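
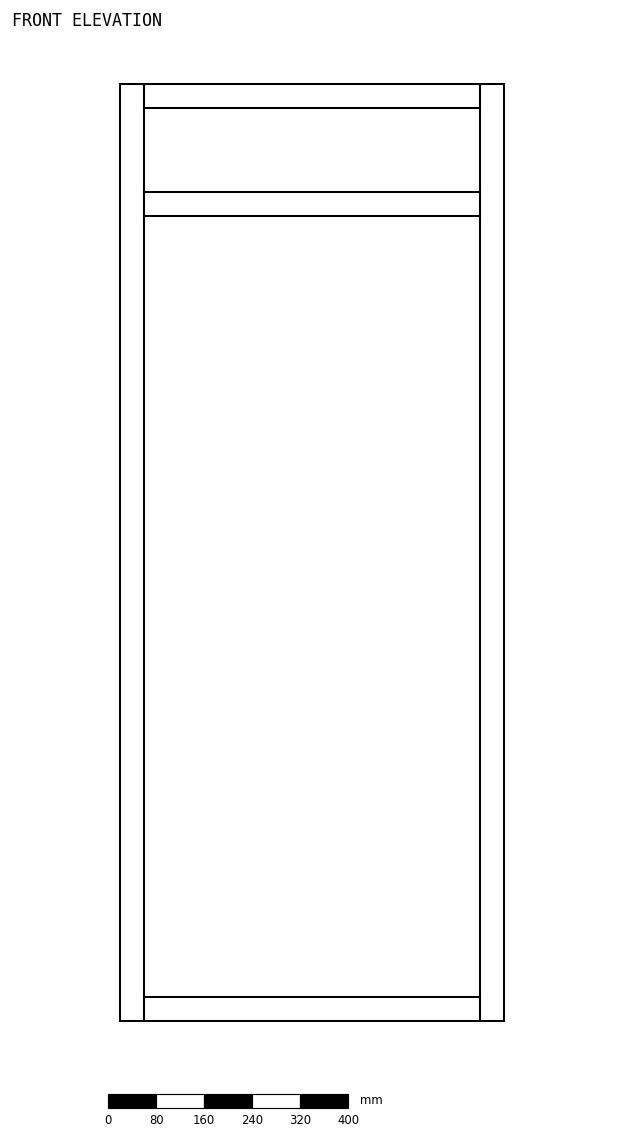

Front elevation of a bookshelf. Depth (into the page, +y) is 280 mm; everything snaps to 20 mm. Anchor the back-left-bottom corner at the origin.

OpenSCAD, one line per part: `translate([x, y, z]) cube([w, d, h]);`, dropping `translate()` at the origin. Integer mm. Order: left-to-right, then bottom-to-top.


cube([40, 280, 1560]);
translate([40, 0, 0]) cube([560, 280, 40]);
translate([40, 0, 1340]) cube([560, 280, 40]);
translate([40, 0, 1520]) cube([560, 280, 40]);
translate([600, 0, 0]) cube([40, 280, 1560]);


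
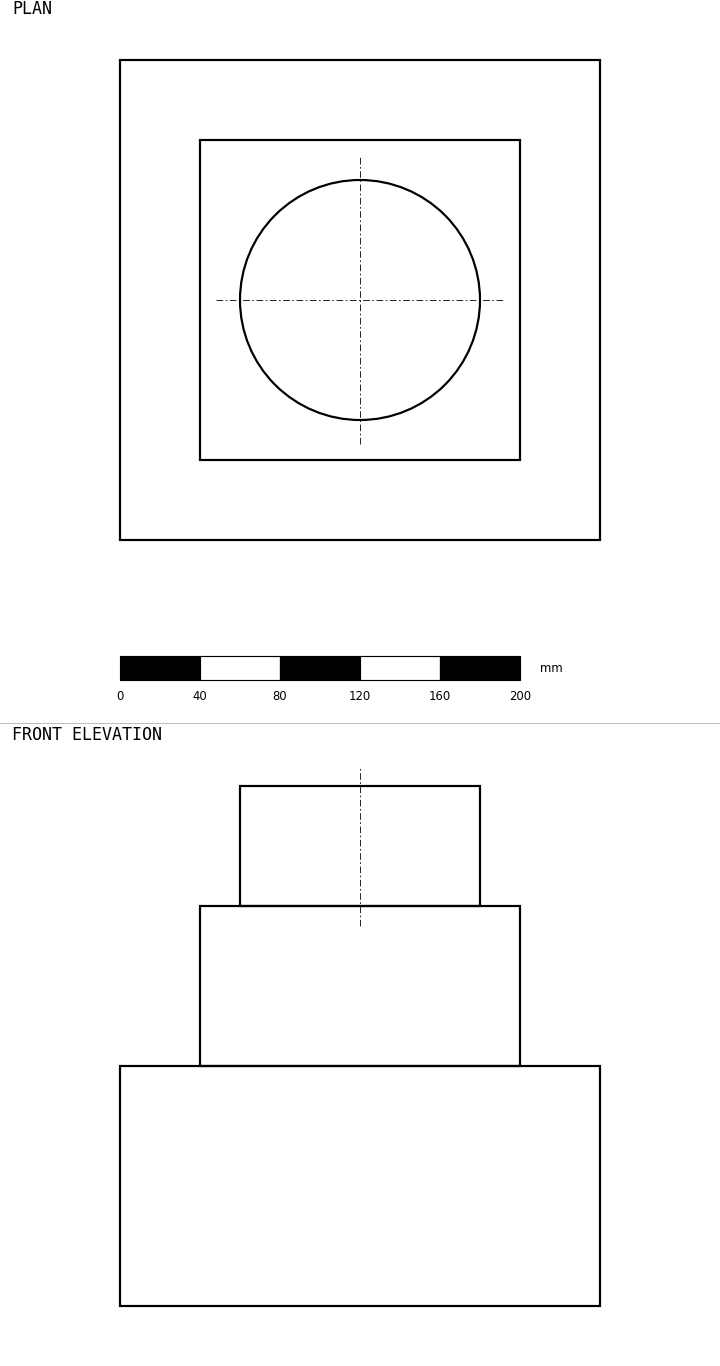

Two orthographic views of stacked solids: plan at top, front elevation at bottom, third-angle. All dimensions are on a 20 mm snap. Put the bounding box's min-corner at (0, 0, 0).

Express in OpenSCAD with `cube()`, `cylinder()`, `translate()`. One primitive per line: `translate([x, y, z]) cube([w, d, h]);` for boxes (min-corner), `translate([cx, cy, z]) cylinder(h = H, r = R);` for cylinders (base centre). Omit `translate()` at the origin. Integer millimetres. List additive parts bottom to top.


cube([240, 240, 120]);
translate([40, 40, 120]) cube([160, 160, 80]);
translate([120, 120, 200]) cylinder(h = 60, r = 60);


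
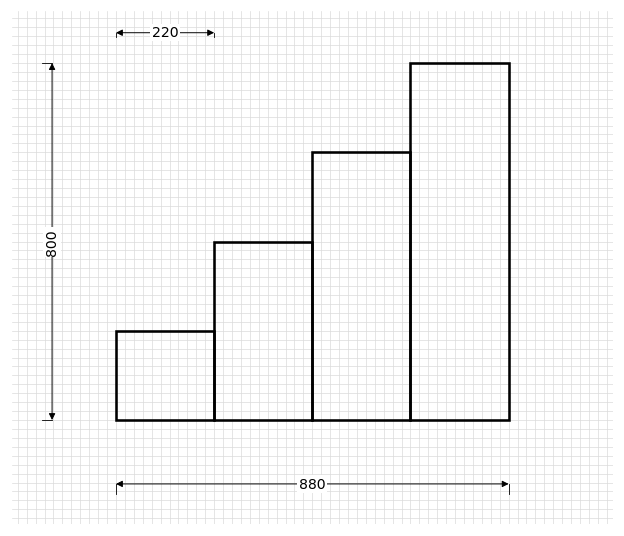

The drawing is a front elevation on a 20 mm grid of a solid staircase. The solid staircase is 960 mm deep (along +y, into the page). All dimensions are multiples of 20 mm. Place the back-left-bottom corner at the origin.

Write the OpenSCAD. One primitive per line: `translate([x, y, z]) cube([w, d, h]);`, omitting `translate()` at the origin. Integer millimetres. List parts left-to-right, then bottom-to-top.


cube([220, 960, 200]);
translate([220, 0, 0]) cube([220, 960, 400]);
translate([440, 0, 0]) cube([220, 960, 600]);
translate([660, 0, 0]) cube([220, 960, 800]);


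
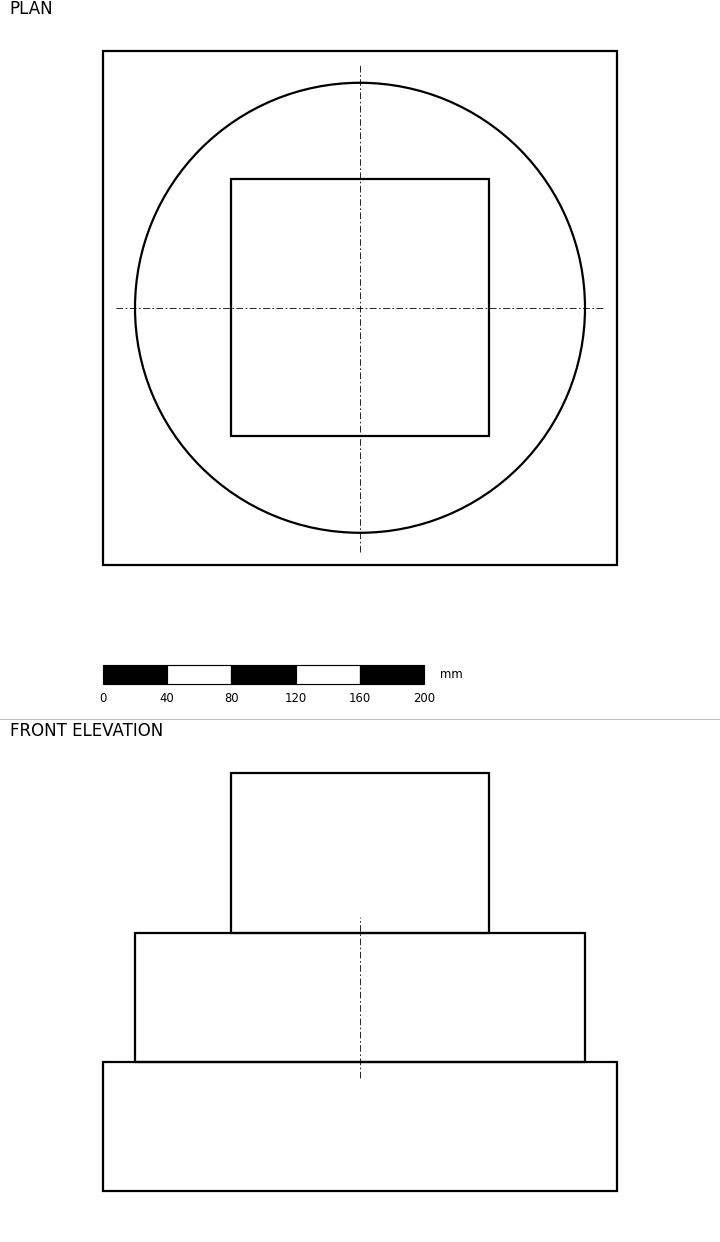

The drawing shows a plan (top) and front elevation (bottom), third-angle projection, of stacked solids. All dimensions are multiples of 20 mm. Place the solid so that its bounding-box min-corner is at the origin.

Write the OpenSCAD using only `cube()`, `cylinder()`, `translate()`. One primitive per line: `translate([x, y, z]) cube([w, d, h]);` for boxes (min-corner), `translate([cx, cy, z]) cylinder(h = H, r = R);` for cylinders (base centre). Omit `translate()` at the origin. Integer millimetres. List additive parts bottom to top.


cube([320, 320, 80]);
translate([160, 160, 80]) cylinder(h = 80, r = 140);
translate([80, 80, 160]) cube([160, 160, 100]);


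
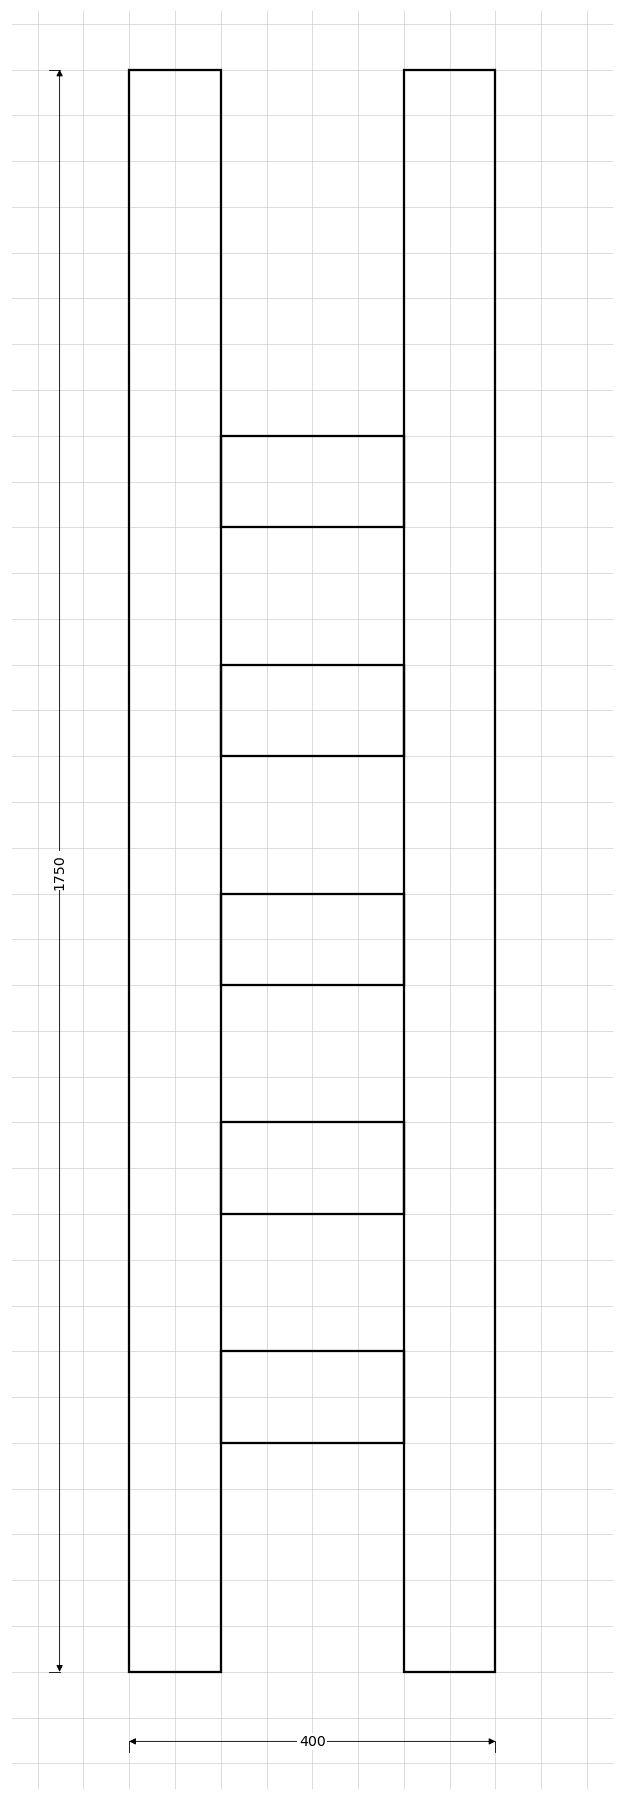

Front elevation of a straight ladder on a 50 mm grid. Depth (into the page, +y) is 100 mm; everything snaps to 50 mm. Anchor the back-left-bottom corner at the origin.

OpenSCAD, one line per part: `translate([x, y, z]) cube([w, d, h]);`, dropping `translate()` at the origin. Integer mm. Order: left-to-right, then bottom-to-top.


cube([100, 100, 1750]);
translate([100, 0, 250]) cube([200, 100, 100]);
translate([100, 0, 500]) cube([200, 100, 100]);
translate([100, 0, 750]) cube([200, 100, 100]);
translate([100, 0, 1000]) cube([200, 100, 100]);
translate([100, 0, 1250]) cube([200, 100, 100]);
translate([300, 0, 0]) cube([100, 100, 1750]);


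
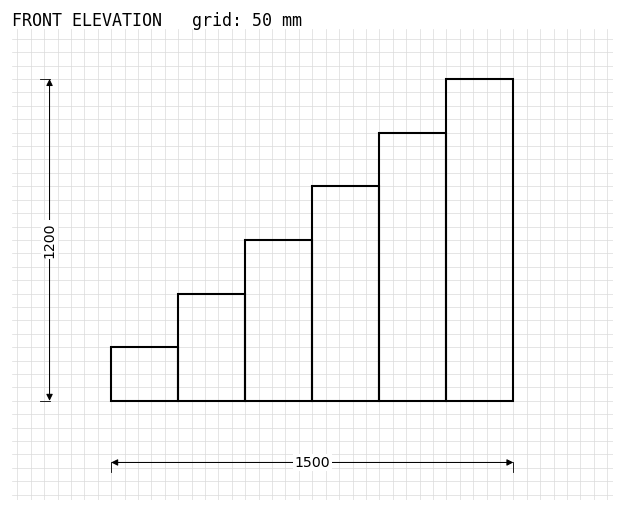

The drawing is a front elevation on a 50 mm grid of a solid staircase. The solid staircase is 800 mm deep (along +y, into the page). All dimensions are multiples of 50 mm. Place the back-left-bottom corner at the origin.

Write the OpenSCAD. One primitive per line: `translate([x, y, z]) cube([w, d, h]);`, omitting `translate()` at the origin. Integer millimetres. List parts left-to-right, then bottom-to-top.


cube([250, 800, 200]);
translate([250, 0, 0]) cube([250, 800, 400]);
translate([500, 0, 0]) cube([250, 800, 600]);
translate([750, 0, 0]) cube([250, 800, 800]);
translate([1000, 0, 0]) cube([250, 800, 1000]);
translate([1250, 0, 0]) cube([250, 800, 1200]);


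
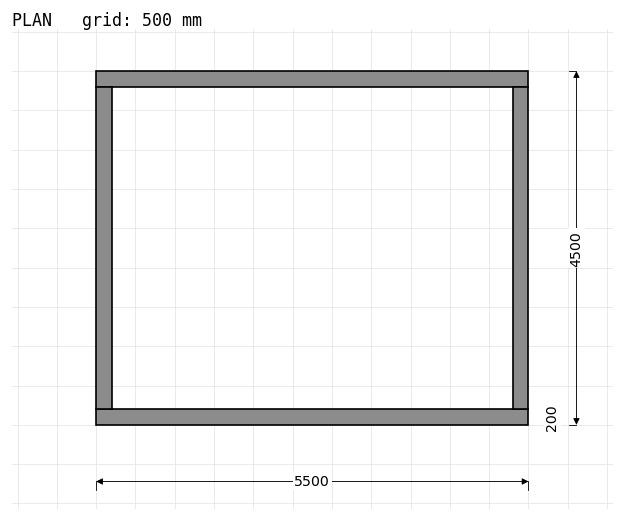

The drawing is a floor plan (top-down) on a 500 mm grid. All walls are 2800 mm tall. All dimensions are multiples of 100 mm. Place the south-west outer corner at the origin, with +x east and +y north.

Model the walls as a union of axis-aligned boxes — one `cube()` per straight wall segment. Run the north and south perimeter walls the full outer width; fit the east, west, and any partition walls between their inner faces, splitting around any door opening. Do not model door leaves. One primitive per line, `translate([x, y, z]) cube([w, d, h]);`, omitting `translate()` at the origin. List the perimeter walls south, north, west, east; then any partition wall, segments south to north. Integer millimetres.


cube([5500, 200, 2800]);
translate([0, 4300, 0]) cube([5500, 200, 2800]);
translate([0, 200, 0]) cube([200, 4100, 2800]);
translate([5300, 200, 0]) cube([200, 4100, 2800]);


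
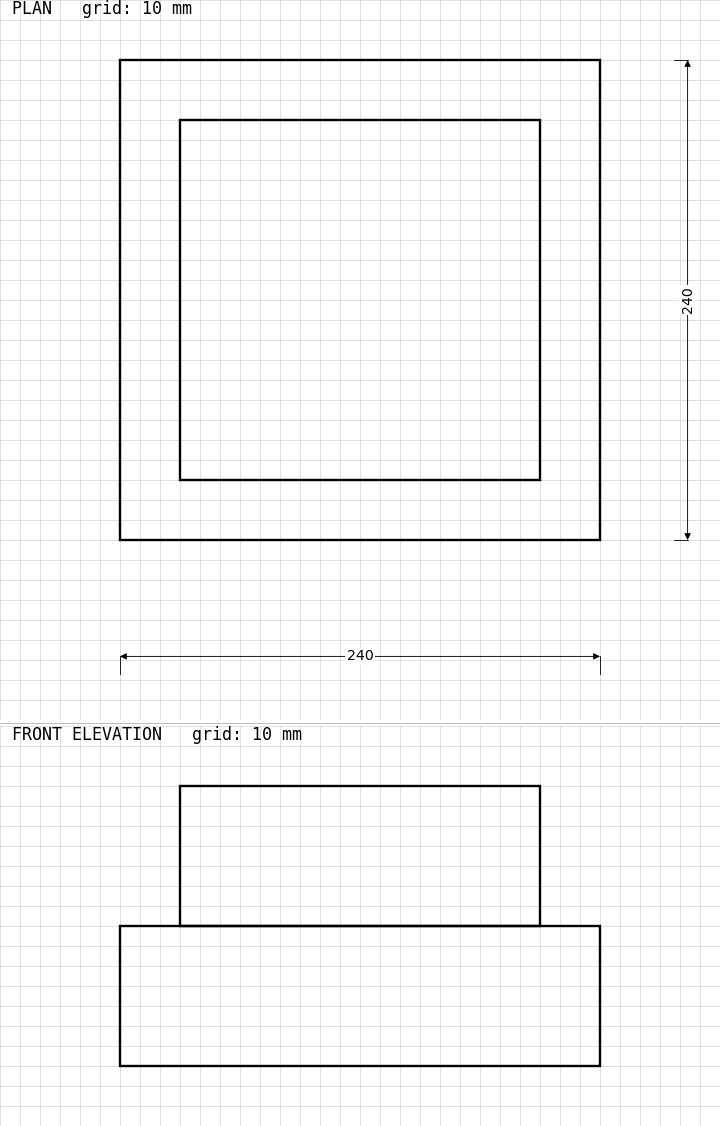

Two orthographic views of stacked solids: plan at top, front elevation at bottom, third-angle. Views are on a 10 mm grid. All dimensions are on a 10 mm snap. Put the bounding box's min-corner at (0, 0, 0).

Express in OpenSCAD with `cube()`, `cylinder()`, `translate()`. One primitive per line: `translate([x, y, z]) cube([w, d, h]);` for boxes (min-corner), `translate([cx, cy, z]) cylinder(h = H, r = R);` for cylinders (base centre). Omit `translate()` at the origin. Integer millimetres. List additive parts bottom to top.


cube([240, 240, 70]);
translate([30, 30, 70]) cube([180, 180, 70]);


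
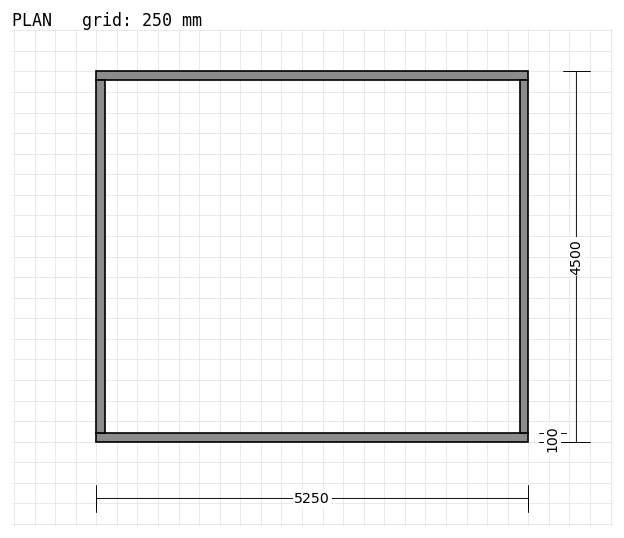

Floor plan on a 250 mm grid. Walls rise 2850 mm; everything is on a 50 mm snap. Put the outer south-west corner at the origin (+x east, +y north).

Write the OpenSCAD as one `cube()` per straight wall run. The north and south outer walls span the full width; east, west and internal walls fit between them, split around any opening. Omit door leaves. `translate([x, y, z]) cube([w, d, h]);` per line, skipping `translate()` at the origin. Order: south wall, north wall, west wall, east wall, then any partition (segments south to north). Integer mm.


cube([5250, 100, 2850]);
translate([0, 4400, 0]) cube([5250, 100, 2850]);
translate([0, 100, 0]) cube([100, 4300, 2850]);
translate([5150, 100, 0]) cube([100, 4300, 2850]);


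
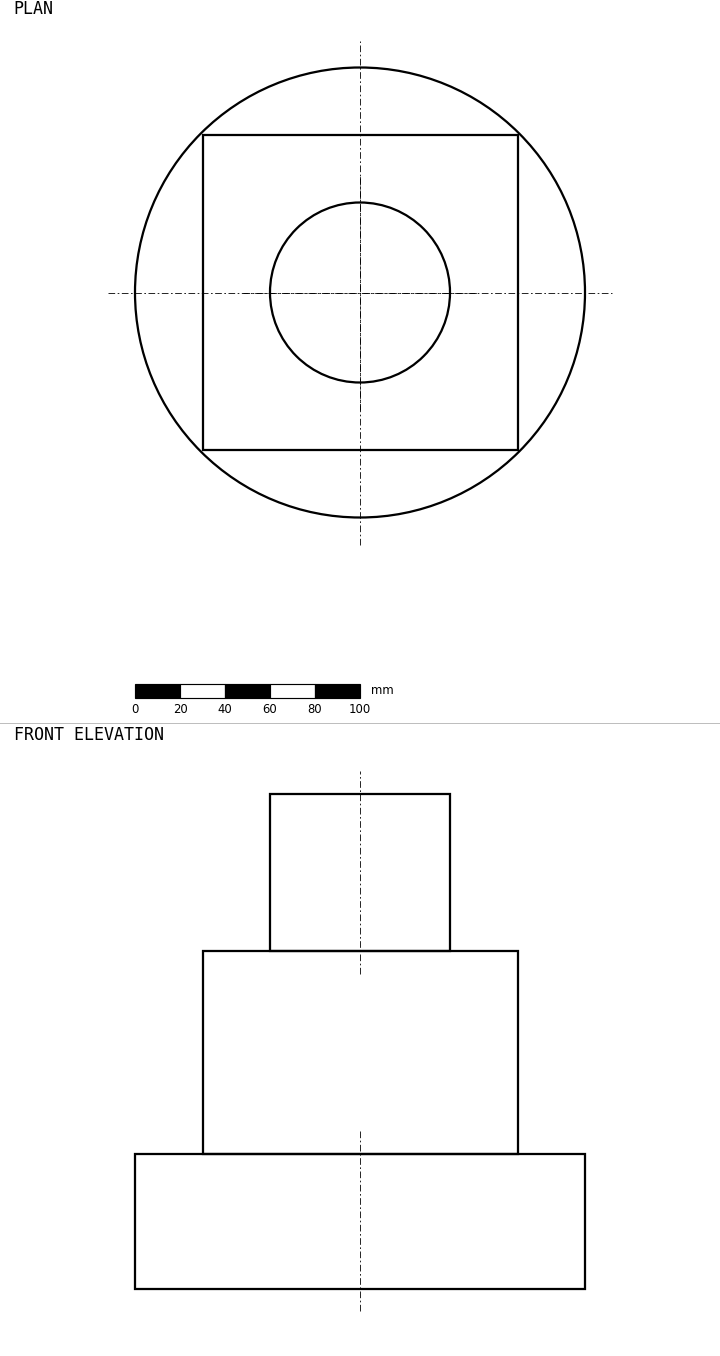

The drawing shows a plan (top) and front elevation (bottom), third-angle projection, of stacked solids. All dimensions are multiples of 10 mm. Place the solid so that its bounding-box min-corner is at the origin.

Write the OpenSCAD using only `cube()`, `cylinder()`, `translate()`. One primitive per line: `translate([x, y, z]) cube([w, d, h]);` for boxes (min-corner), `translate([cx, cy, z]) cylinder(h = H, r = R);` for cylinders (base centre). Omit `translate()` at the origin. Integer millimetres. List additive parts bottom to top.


translate([100, 100, 0]) cylinder(h = 60, r = 100);
translate([30, 30, 60]) cube([140, 140, 90]);
translate([100, 100, 150]) cylinder(h = 70, r = 40);


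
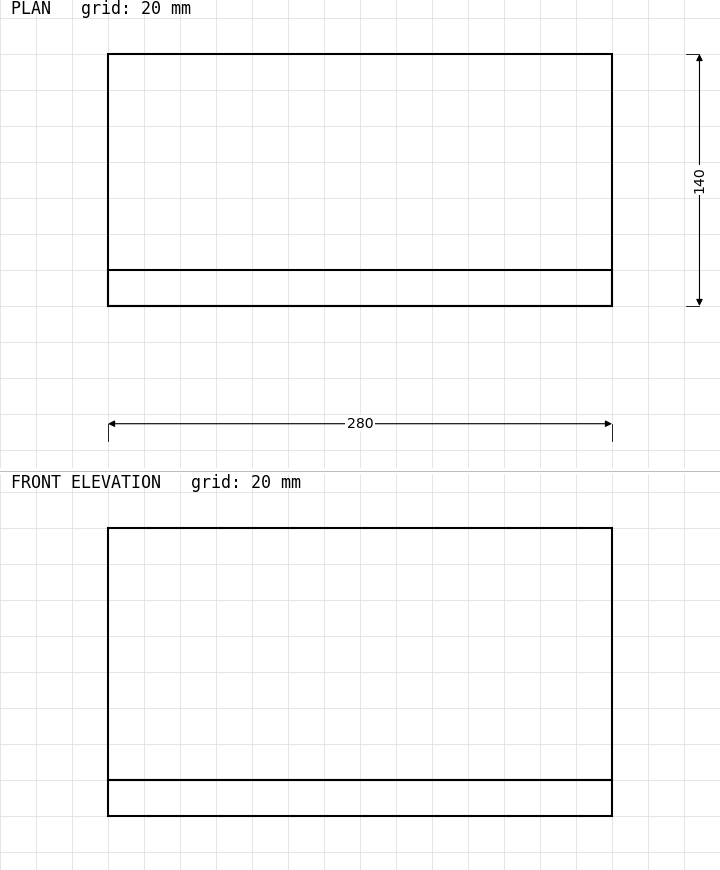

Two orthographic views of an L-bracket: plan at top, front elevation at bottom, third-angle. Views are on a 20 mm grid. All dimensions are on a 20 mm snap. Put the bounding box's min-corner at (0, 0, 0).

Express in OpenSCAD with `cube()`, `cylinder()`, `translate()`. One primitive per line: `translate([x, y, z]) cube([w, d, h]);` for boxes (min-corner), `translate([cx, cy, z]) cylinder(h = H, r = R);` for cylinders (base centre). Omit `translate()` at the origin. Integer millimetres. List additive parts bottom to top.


cube([280, 140, 20]);
translate([0, 0, 20]) cube([280, 20, 140]);


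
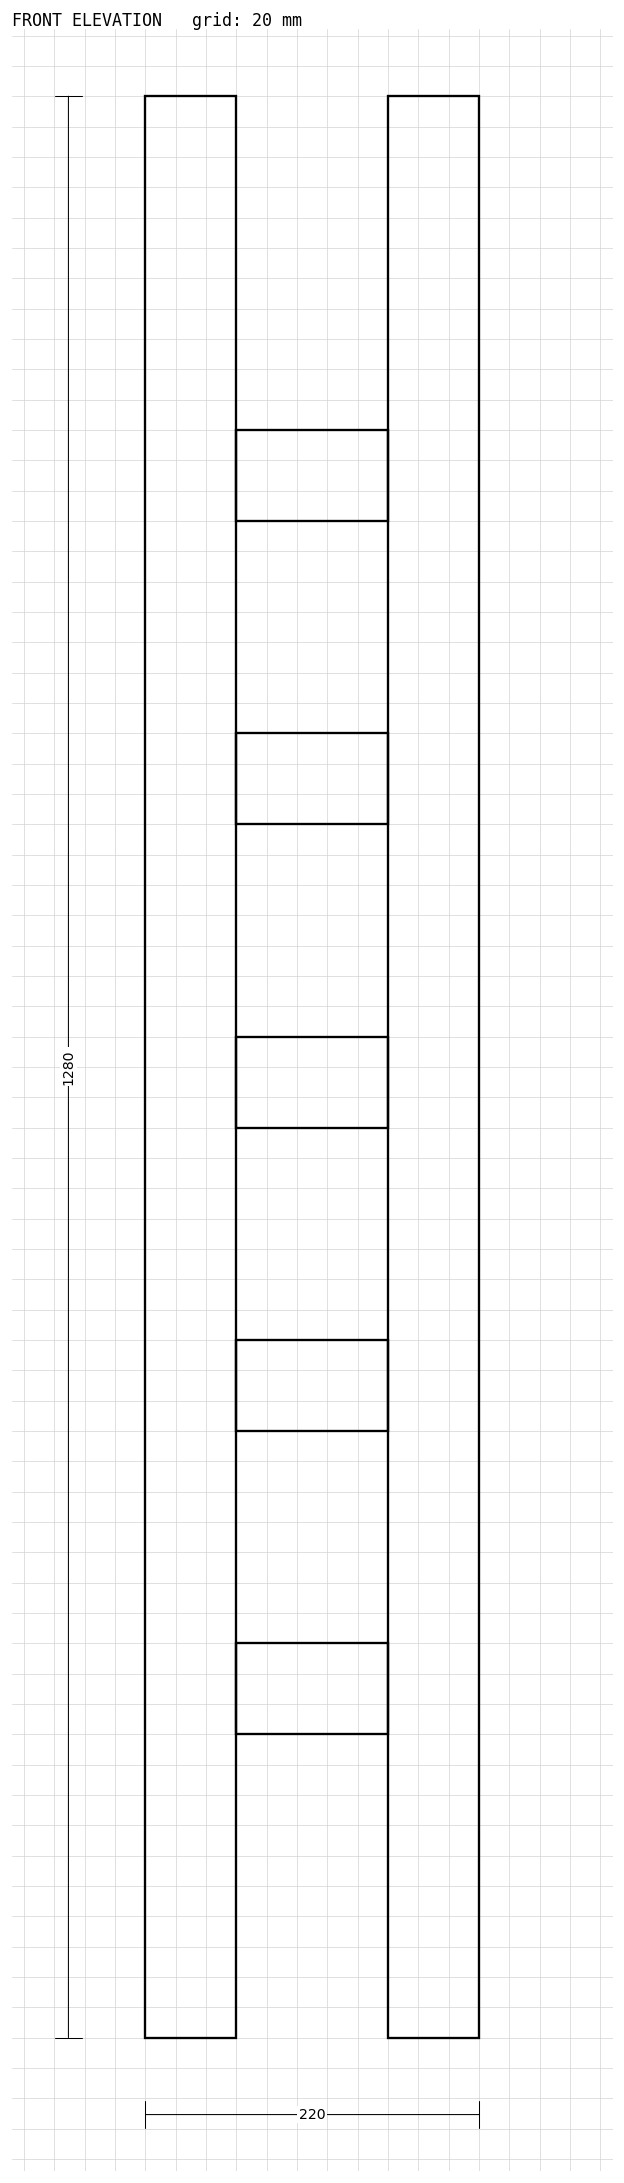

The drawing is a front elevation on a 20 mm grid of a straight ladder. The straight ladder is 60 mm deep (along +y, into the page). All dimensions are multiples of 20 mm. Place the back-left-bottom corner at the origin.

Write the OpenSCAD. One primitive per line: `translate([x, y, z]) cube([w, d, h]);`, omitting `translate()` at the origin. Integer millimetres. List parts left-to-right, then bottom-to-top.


cube([60, 60, 1280]);
translate([60, 0, 200]) cube([100, 60, 60]);
translate([60, 0, 400]) cube([100, 60, 60]);
translate([60, 0, 600]) cube([100, 60, 60]);
translate([60, 0, 800]) cube([100, 60, 60]);
translate([60, 0, 1000]) cube([100, 60, 60]);
translate([160, 0, 0]) cube([60, 60, 1280]);


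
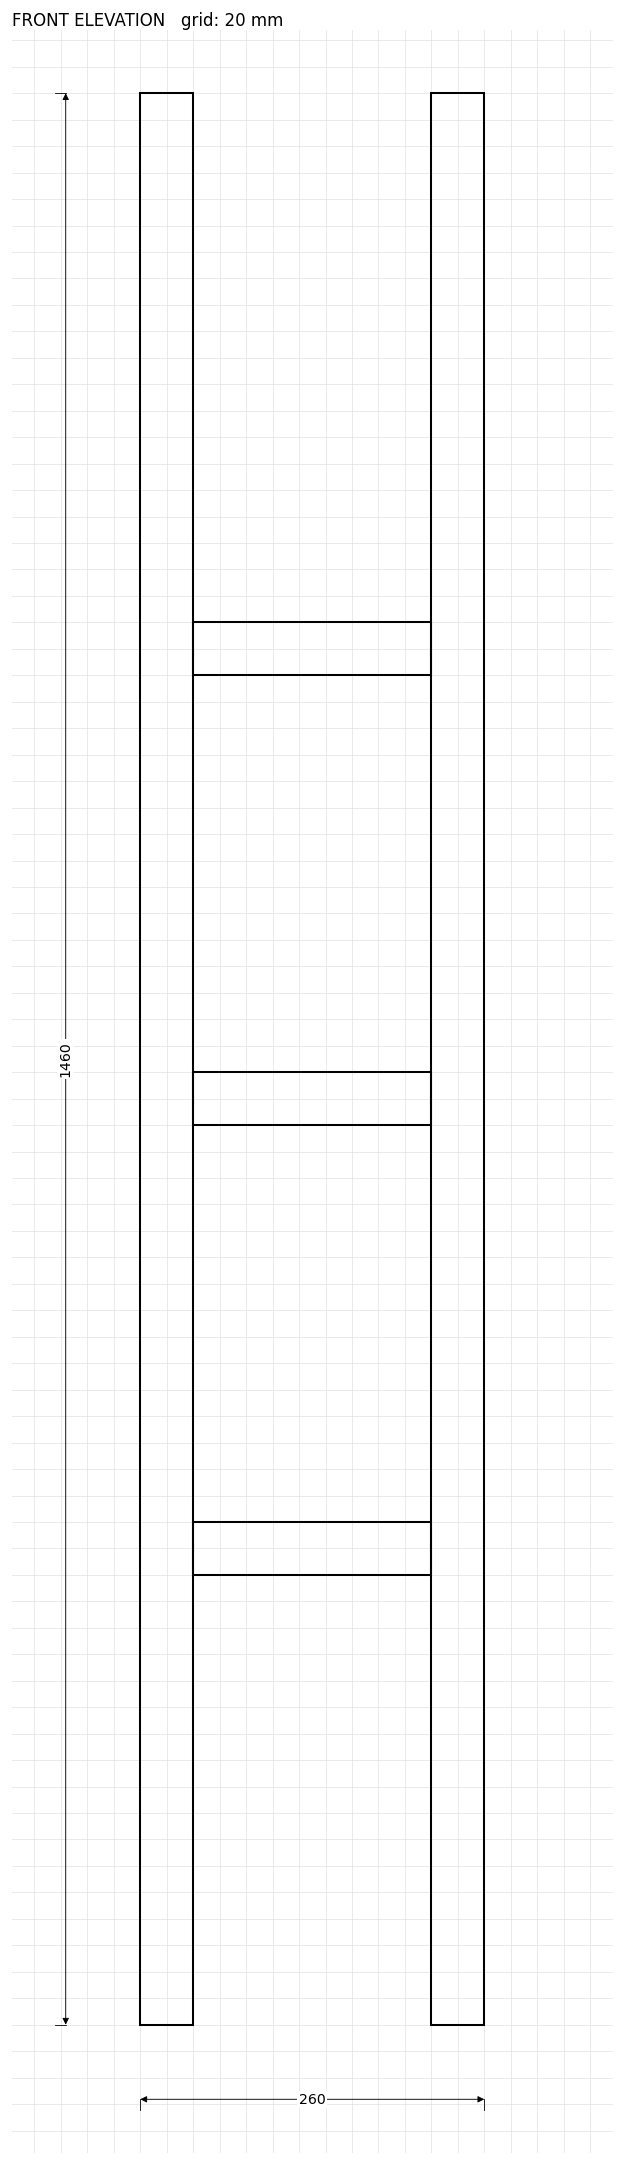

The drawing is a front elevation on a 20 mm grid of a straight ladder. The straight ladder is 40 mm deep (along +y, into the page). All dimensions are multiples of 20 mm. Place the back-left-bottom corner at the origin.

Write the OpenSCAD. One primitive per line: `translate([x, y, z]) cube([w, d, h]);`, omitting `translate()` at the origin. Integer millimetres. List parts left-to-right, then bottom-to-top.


cube([40, 40, 1460]);
translate([40, 0, 340]) cube([180, 40, 40]);
translate([40, 0, 680]) cube([180, 40, 40]);
translate([40, 0, 1020]) cube([180, 40, 40]);
translate([220, 0, 0]) cube([40, 40, 1460]);


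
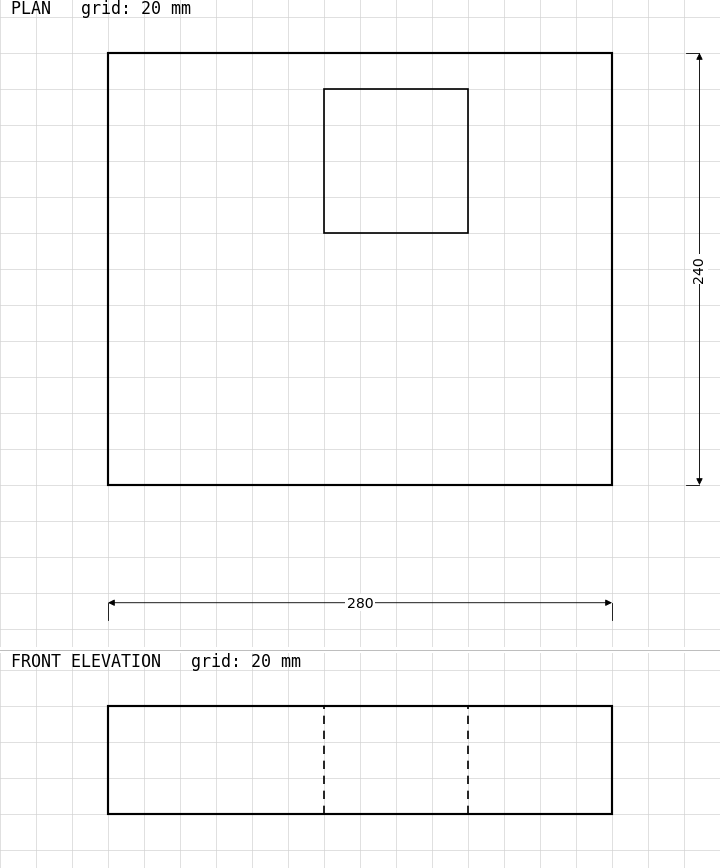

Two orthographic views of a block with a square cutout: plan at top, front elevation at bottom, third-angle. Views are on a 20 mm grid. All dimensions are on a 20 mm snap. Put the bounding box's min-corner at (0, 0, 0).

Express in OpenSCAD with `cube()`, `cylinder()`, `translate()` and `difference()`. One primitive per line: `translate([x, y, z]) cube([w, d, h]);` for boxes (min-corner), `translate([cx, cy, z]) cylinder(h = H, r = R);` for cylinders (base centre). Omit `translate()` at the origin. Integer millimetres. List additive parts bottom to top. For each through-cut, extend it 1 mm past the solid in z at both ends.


difference() {
  cube([280, 240, 60]);
  translate([120, 140, -1]) cube([80, 80, 62]);
}


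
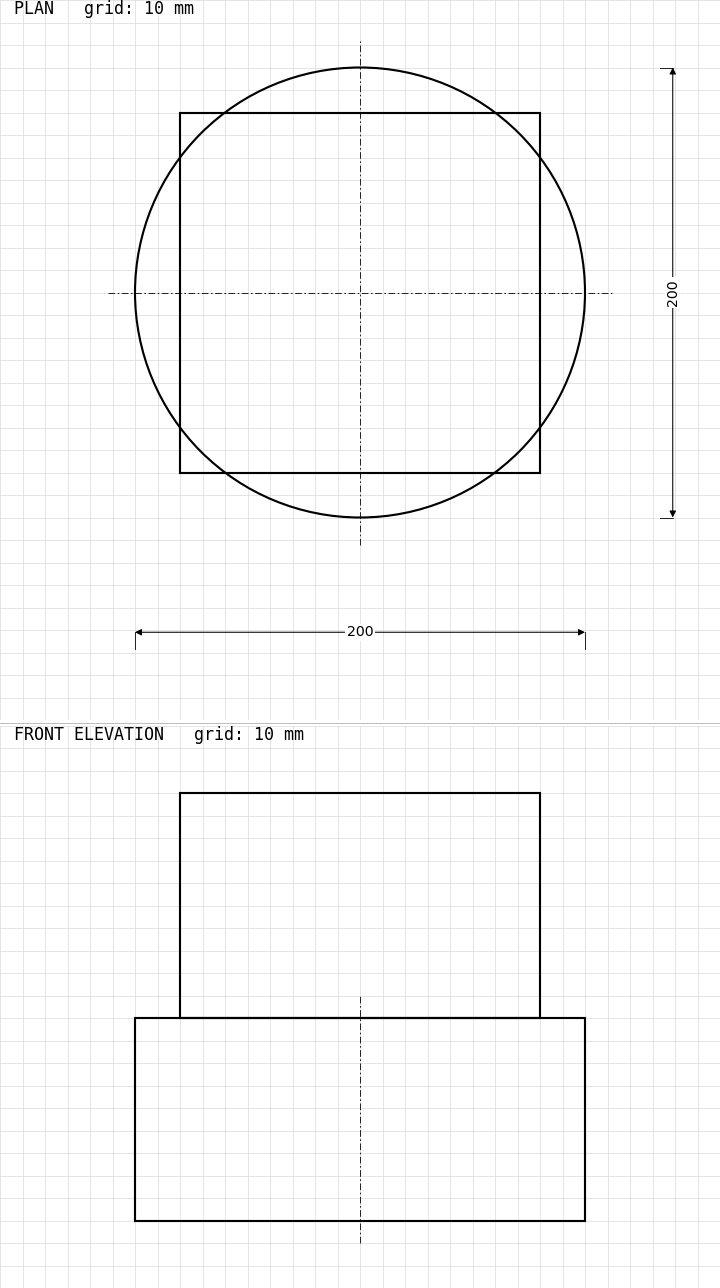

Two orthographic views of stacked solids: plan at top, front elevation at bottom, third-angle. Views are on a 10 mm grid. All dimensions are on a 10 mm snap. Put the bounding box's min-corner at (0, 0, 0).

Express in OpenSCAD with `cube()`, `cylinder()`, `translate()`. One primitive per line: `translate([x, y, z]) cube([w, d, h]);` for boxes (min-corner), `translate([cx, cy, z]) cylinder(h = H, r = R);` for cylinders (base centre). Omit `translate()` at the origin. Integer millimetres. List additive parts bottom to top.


translate([100, 100, 0]) cylinder(h = 90, r = 100);
translate([20, 20, 90]) cube([160, 160, 100]);


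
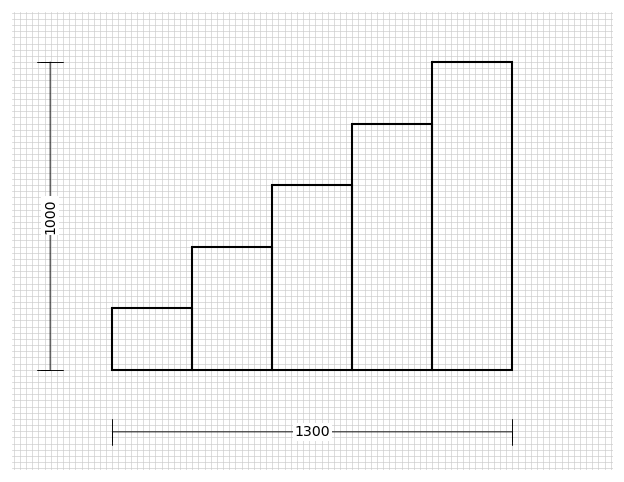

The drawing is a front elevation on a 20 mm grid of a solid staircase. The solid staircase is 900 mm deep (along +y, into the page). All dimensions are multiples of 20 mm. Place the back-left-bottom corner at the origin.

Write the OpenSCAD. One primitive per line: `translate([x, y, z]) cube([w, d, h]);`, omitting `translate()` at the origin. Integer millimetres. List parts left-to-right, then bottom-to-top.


cube([260, 900, 200]);
translate([260, 0, 0]) cube([260, 900, 400]);
translate([520, 0, 0]) cube([260, 900, 600]);
translate([780, 0, 0]) cube([260, 900, 800]);
translate([1040, 0, 0]) cube([260, 900, 1000]);


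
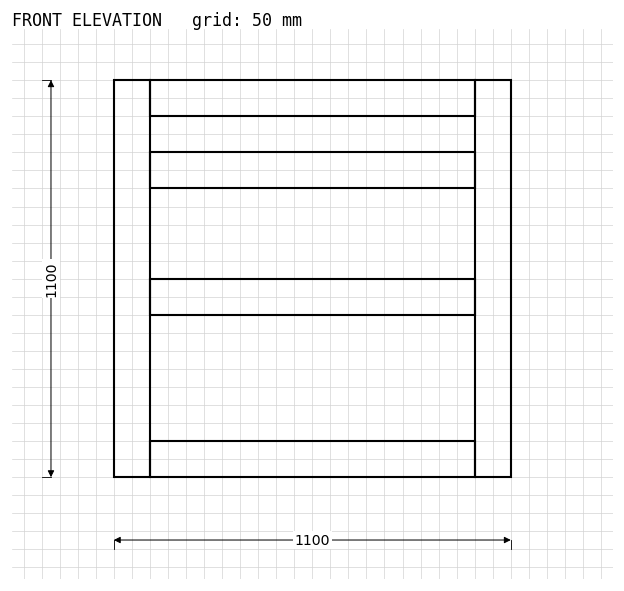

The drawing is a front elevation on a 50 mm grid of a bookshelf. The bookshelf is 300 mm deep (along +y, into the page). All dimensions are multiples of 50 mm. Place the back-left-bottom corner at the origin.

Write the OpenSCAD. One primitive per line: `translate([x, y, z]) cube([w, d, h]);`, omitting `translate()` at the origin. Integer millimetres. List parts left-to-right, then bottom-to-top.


cube([100, 300, 1100]);
translate([100, 0, 0]) cube([900, 300, 100]);
translate([100, 0, 450]) cube([900, 300, 100]);
translate([100, 0, 800]) cube([900, 300, 100]);
translate([100, 0, 1000]) cube([900, 300, 100]);
translate([1000, 0, 0]) cube([100, 300, 1100]);


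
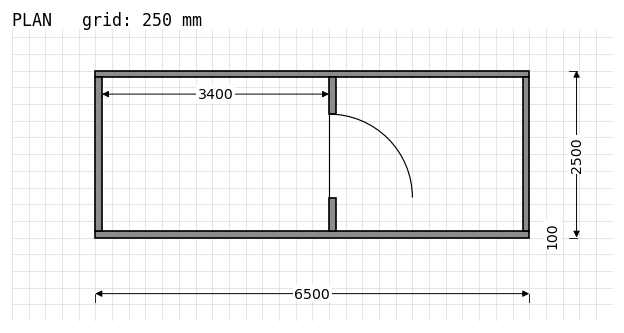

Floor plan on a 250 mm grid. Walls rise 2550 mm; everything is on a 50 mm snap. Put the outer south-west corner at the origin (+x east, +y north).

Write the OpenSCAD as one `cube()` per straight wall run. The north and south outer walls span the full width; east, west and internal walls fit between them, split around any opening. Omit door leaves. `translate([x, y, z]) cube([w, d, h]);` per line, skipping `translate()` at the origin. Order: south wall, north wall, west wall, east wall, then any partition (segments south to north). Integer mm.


cube([6500, 100, 2550]);
translate([0, 2400, 0]) cube([6500, 100, 2550]);
translate([0, 100, 0]) cube([100, 2300, 2550]);
translate([6400, 100, 0]) cube([100, 2300, 2550]);
translate([3500, 100, 0]) cube([100, 500, 2550]);
translate([3500, 1850, 0]) cube([100, 550, 2550]);


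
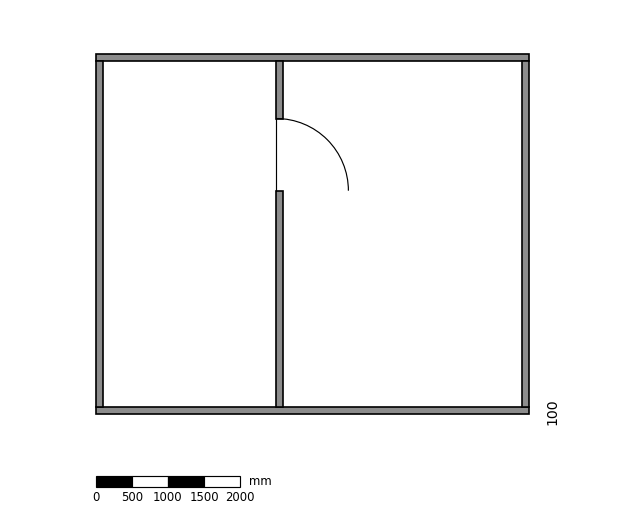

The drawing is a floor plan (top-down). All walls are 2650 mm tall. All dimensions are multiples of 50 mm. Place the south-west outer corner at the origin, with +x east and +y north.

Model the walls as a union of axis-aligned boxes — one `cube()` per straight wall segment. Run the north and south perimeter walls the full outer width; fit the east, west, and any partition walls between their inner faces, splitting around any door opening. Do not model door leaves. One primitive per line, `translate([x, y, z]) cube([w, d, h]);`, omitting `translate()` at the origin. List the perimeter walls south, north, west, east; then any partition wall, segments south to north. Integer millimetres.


cube([6000, 100, 2650]);
translate([0, 4900, 0]) cube([6000, 100, 2650]);
translate([0, 100, 0]) cube([100, 4800, 2650]);
translate([5900, 100, 0]) cube([100, 4800, 2650]);
translate([2500, 100, 0]) cube([100, 3000, 2650]);
translate([2500, 4100, 0]) cube([100, 800, 2650]);


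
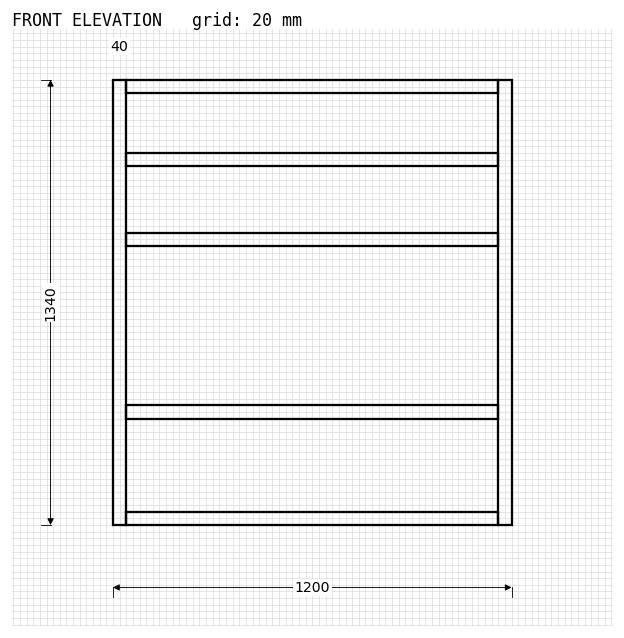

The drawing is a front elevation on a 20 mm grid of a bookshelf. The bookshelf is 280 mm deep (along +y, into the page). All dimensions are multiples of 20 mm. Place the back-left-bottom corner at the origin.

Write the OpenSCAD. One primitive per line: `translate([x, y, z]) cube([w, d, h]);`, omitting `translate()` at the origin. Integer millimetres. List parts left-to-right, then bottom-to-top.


cube([40, 280, 1340]);
translate([40, 0, 0]) cube([1120, 280, 40]);
translate([40, 0, 320]) cube([1120, 280, 40]);
translate([40, 0, 840]) cube([1120, 280, 40]);
translate([40, 0, 1080]) cube([1120, 280, 40]);
translate([40, 0, 1300]) cube([1120, 280, 40]);
translate([1160, 0, 0]) cube([40, 280, 1340]);


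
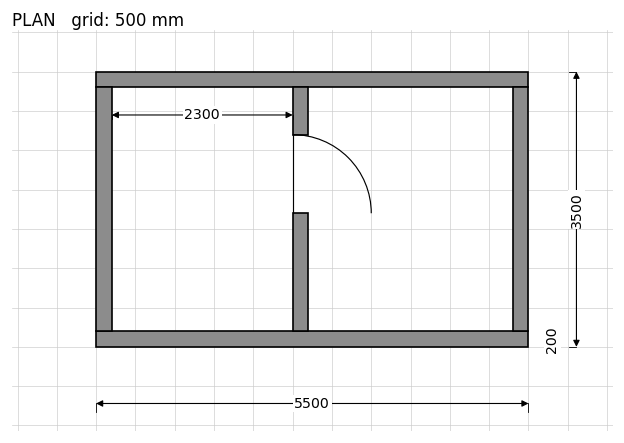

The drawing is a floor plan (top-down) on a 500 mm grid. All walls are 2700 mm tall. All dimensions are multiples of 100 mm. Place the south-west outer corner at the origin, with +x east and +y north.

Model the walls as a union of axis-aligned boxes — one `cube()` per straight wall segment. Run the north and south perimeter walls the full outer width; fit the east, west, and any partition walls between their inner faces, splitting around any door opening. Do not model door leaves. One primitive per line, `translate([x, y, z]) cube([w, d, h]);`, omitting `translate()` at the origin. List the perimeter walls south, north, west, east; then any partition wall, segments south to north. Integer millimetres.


cube([5500, 200, 2700]);
translate([0, 3300, 0]) cube([5500, 200, 2700]);
translate([0, 200, 0]) cube([200, 3100, 2700]);
translate([5300, 200, 0]) cube([200, 3100, 2700]);
translate([2500, 200, 0]) cube([200, 1500, 2700]);
translate([2500, 2700, 0]) cube([200, 600, 2700]);


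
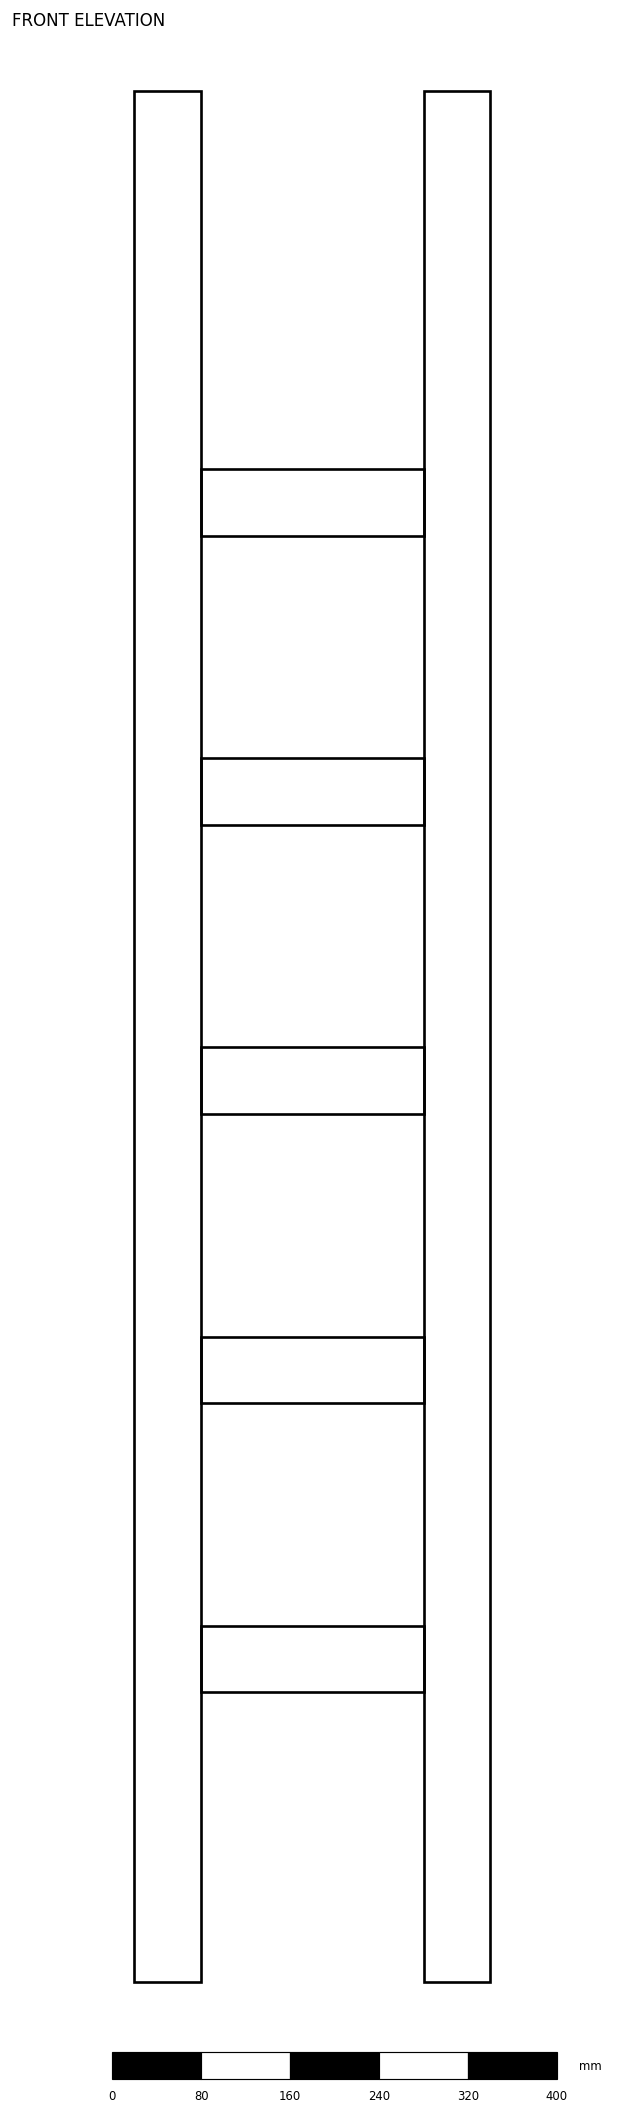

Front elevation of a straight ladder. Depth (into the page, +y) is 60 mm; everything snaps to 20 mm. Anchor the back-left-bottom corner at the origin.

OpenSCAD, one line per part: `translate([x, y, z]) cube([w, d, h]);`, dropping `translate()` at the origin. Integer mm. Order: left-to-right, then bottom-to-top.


cube([60, 60, 1700]);
translate([60, 0, 260]) cube([200, 60, 60]);
translate([60, 0, 520]) cube([200, 60, 60]);
translate([60, 0, 780]) cube([200, 60, 60]);
translate([60, 0, 1040]) cube([200, 60, 60]);
translate([60, 0, 1300]) cube([200, 60, 60]);
translate([260, 0, 0]) cube([60, 60, 1700]);


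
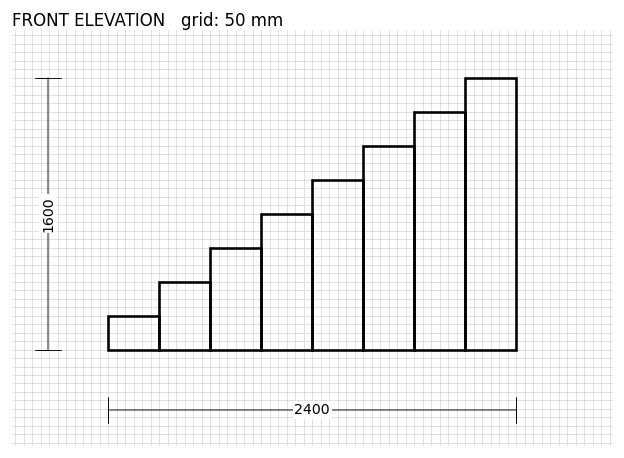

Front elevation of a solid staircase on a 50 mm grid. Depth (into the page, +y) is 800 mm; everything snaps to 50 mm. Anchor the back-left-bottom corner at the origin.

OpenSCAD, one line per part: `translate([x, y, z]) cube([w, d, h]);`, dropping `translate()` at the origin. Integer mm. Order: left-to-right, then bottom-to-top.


cube([300, 800, 200]);
translate([300, 0, 0]) cube([300, 800, 400]);
translate([600, 0, 0]) cube([300, 800, 600]);
translate([900, 0, 0]) cube([300, 800, 800]);
translate([1200, 0, 0]) cube([300, 800, 1000]);
translate([1500, 0, 0]) cube([300, 800, 1200]);
translate([1800, 0, 0]) cube([300, 800, 1400]);
translate([2100, 0, 0]) cube([300, 800, 1600]);


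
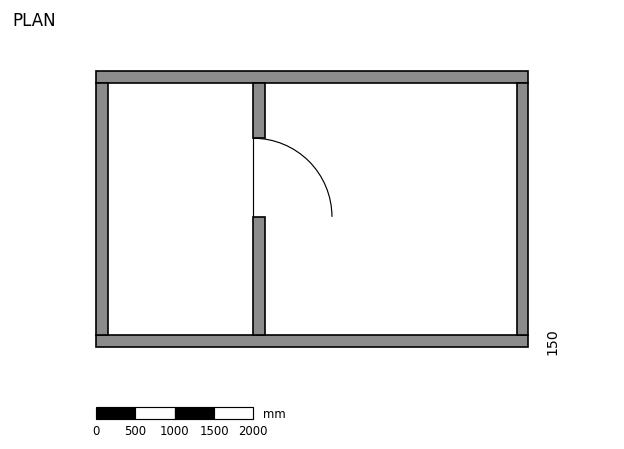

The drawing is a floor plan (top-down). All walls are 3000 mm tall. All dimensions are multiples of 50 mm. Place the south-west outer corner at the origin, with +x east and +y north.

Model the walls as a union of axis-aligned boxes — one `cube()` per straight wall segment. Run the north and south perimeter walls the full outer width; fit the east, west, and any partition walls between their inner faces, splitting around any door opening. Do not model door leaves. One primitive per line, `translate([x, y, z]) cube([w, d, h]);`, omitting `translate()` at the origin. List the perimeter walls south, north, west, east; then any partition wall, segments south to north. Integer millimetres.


cube([5500, 150, 3000]);
translate([0, 3350, 0]) cube([5500, 150, 3000]);
translate([0, 150, 0]) cube([150, 3200, 3000]);
translate([5350, 150, 0]) cube([150, 3200, 3000]);
translate([2000, 150, 0]) cube([150, 1500, 3000]);
translate([2000, 2650, 0]) cube([150, 700, 3000]);


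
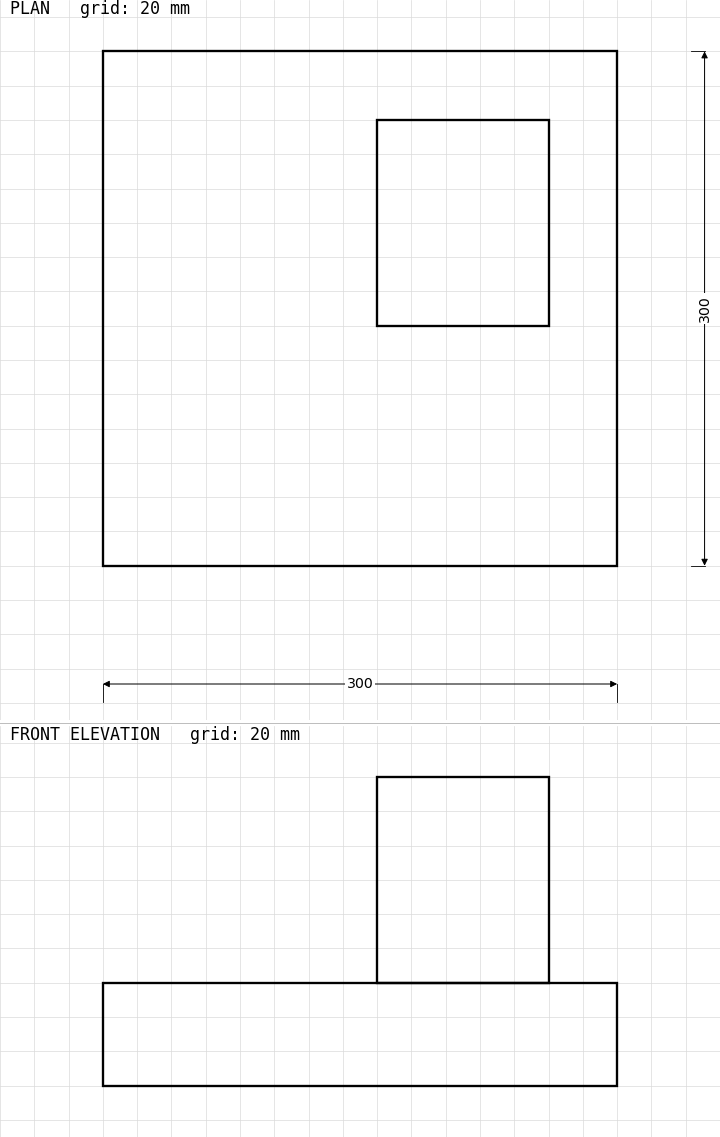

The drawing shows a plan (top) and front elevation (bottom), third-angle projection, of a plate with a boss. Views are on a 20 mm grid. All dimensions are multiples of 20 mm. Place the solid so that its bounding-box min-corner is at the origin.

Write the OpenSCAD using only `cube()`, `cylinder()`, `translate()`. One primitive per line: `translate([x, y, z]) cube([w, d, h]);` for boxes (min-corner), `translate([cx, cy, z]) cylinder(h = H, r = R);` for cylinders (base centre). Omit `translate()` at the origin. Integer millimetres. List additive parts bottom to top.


cube([300, 300, 60]);
translate([160, 140, 60]) cube([100, 120, 120]);


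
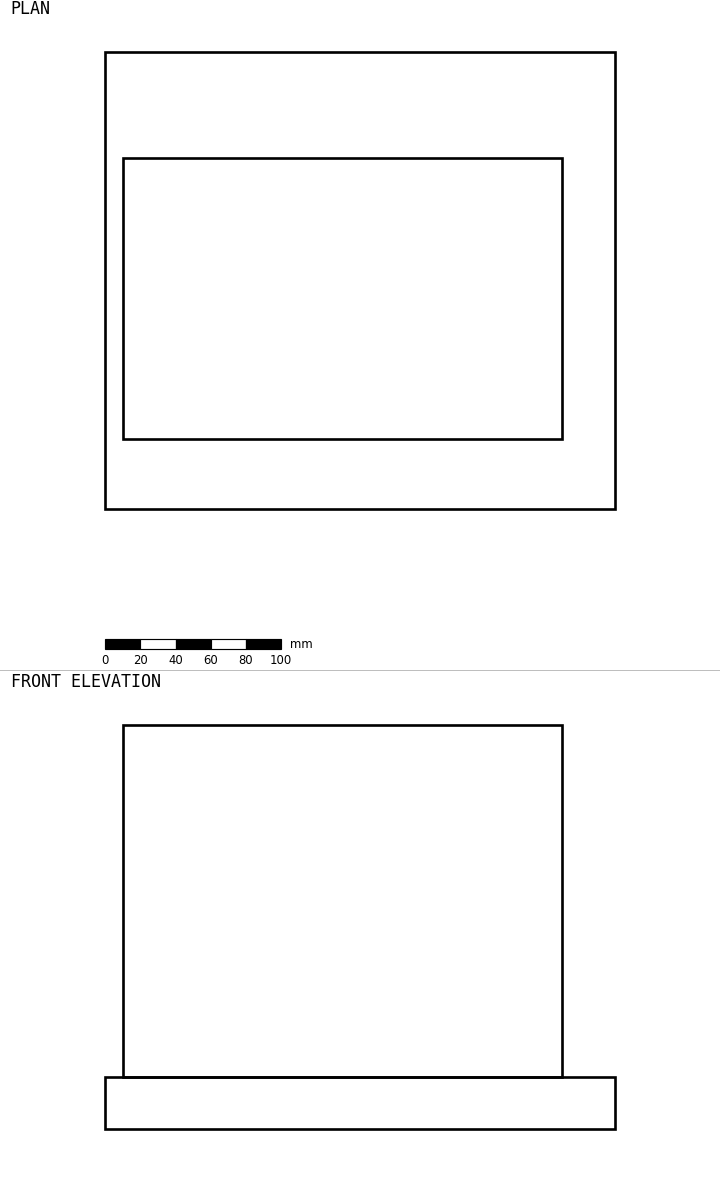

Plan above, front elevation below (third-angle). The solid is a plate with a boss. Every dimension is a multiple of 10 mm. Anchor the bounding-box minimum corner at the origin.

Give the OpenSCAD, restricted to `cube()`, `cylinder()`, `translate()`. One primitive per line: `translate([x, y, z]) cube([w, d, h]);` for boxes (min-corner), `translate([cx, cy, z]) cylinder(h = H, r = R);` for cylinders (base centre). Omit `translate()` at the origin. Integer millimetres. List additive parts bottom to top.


cube([290, 260, 30]);
translate([10, 40, 30]) cube([250, 160, 200]);


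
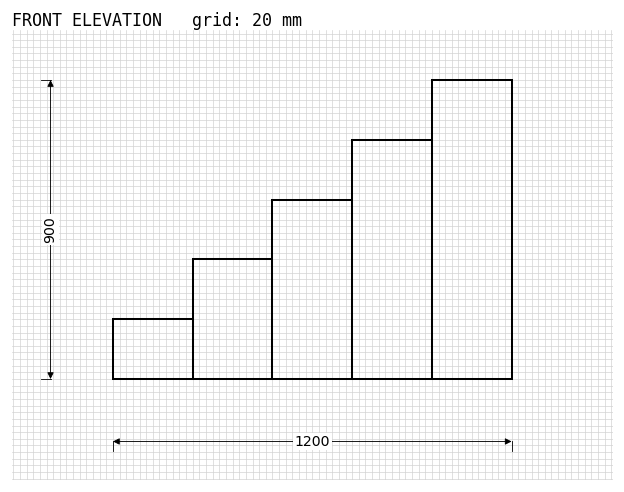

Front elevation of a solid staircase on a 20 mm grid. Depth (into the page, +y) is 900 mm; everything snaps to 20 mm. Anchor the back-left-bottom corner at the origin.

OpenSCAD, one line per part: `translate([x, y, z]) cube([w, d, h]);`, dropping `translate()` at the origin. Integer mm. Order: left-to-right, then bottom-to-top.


cube([240, 900, 180]);
translate([240, 0, 0]) cube([240, 900, 360]);
translate([480, 0, 0]) cube([240, 900, 540]);
translate([720, 0, 0]) cube([240, 900, 720]);
translate([960, 0, 0]) cube([240, 900, 900]);


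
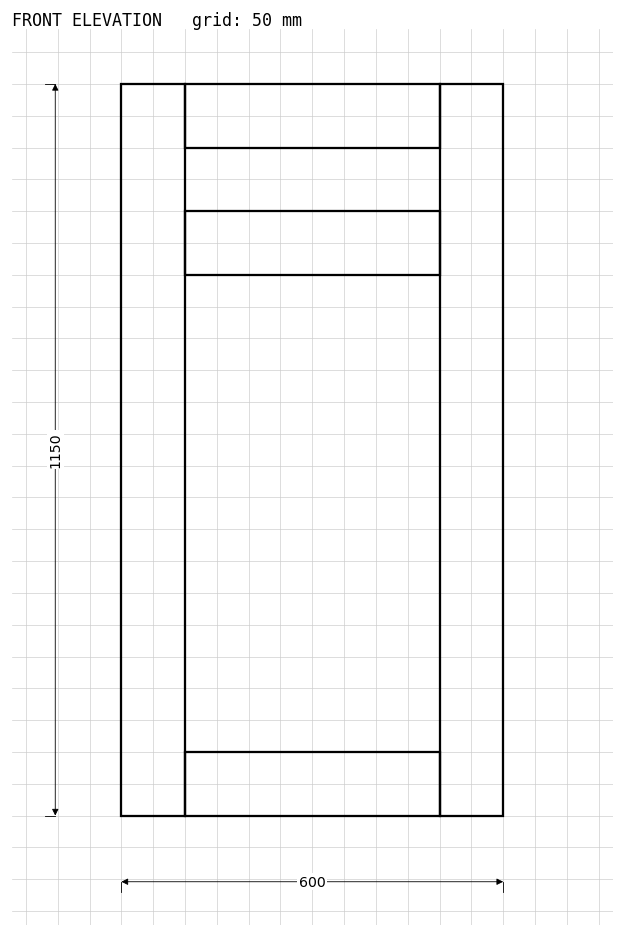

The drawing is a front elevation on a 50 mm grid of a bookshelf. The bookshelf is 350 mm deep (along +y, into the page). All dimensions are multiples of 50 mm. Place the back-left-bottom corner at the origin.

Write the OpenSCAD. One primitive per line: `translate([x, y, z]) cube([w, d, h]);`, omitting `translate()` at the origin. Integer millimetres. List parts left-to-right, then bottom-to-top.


cube([100, 350, 1150]);
translate([100, 0, 0]) cube([400, 350, 100]);
translate([100, 0, 850]) cube([400, 350, 100]);
translate([100, 0, 1050]) cube([400, 350, 100]);
translate([500, 0, 0]) cube([100, 350, 1150]);


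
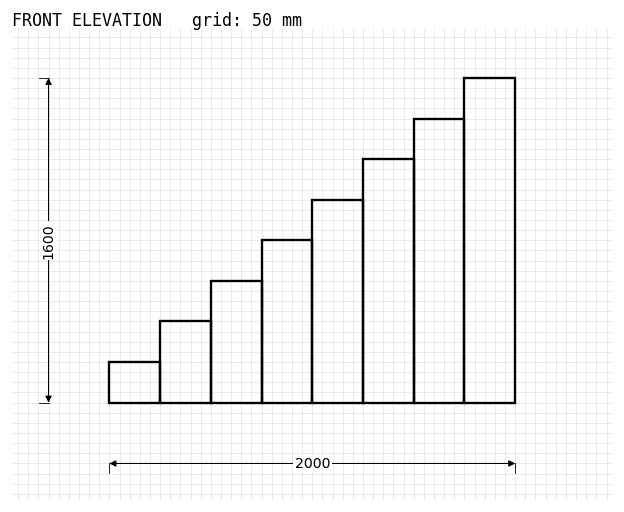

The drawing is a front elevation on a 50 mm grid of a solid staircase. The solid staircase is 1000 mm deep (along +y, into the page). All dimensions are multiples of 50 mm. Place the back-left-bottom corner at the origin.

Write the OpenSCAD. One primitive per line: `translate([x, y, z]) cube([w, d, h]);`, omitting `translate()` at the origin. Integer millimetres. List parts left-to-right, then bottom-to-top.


cube([250, 1000, 200]);
translate([250, 0, 0]) cube([250, 1000, 400]);
translate([500, 0, 0]) cube([250, 1000, 600]);
translate([750, 0, 0]) cube([250, 1000, 800]);
translate([1000, 0, 0]) cube([250, 1000, 1000]);
translate([1250, 0, 0]) cube([250, 1000, 1200]);
translate([1500, 0, 0]) cube([250, 1000, 1400]);
translate([1750, 0, 0]) cube([250, 1000, 1600]);


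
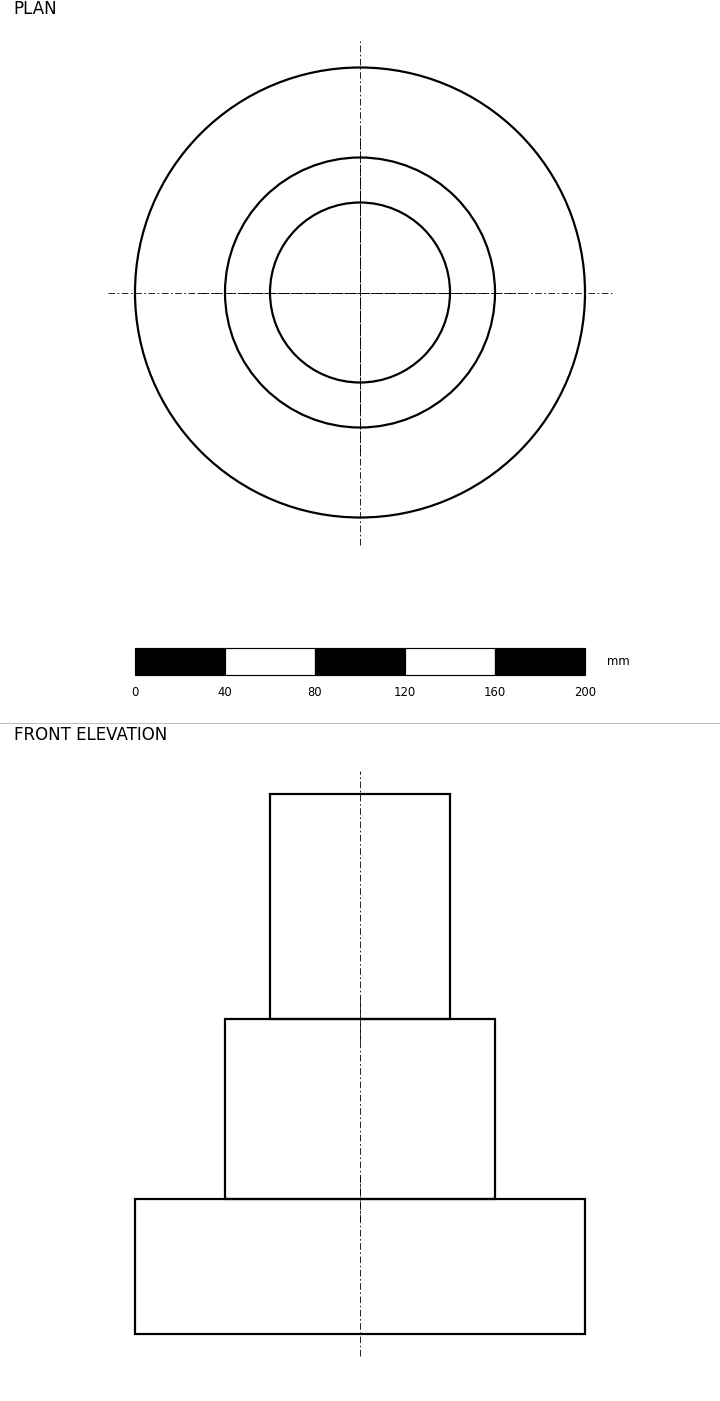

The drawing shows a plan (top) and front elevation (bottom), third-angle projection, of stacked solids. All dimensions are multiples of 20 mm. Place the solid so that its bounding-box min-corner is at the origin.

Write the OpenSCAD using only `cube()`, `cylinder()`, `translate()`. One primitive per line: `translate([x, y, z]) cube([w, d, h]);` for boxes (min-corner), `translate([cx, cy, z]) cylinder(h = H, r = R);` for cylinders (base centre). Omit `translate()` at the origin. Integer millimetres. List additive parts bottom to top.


translate([100, 100, 0]) cylinder(h = 60, r = 100);
translate([100, 100, 60]) cylinder(h = 80, r = 60);
translate([100, 100, 140]) cylinder(h = 100, r = 40);


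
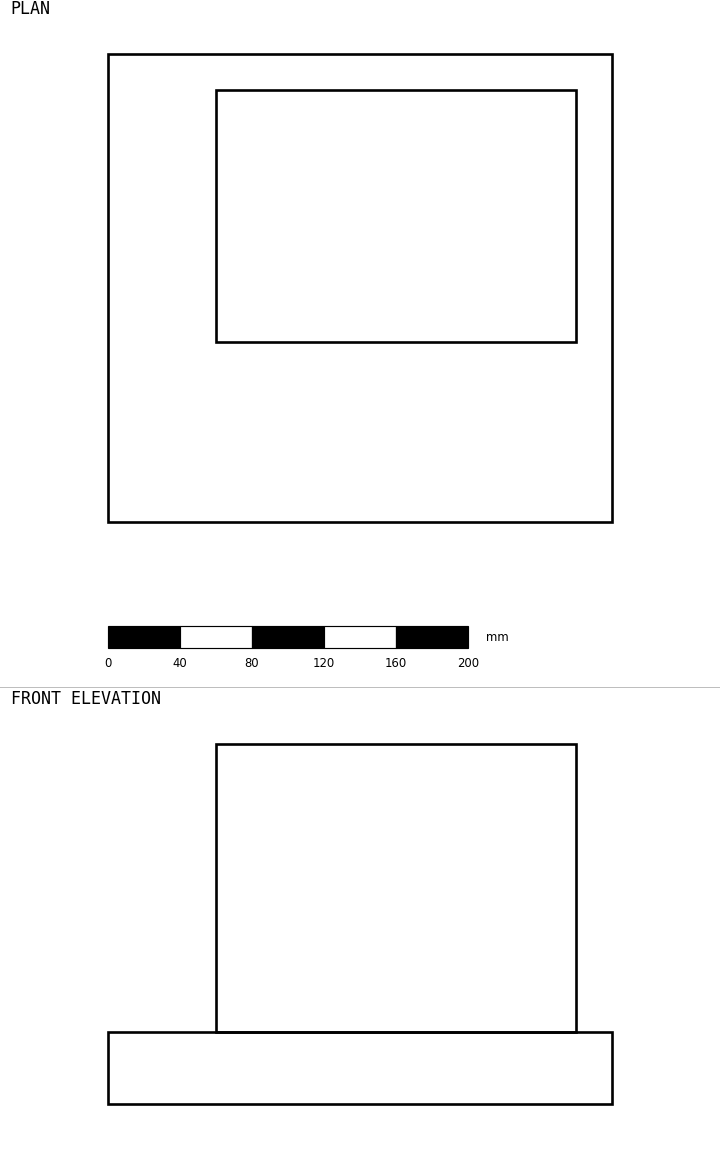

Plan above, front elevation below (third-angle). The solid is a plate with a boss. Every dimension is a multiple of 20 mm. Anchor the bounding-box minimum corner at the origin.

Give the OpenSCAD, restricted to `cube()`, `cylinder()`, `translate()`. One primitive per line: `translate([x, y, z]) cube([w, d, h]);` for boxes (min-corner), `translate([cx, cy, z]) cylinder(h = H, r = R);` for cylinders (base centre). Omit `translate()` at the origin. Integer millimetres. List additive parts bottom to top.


cube([280, 260, 40]);
translate([60, 100, 40]) cube([200, 140, 160]);


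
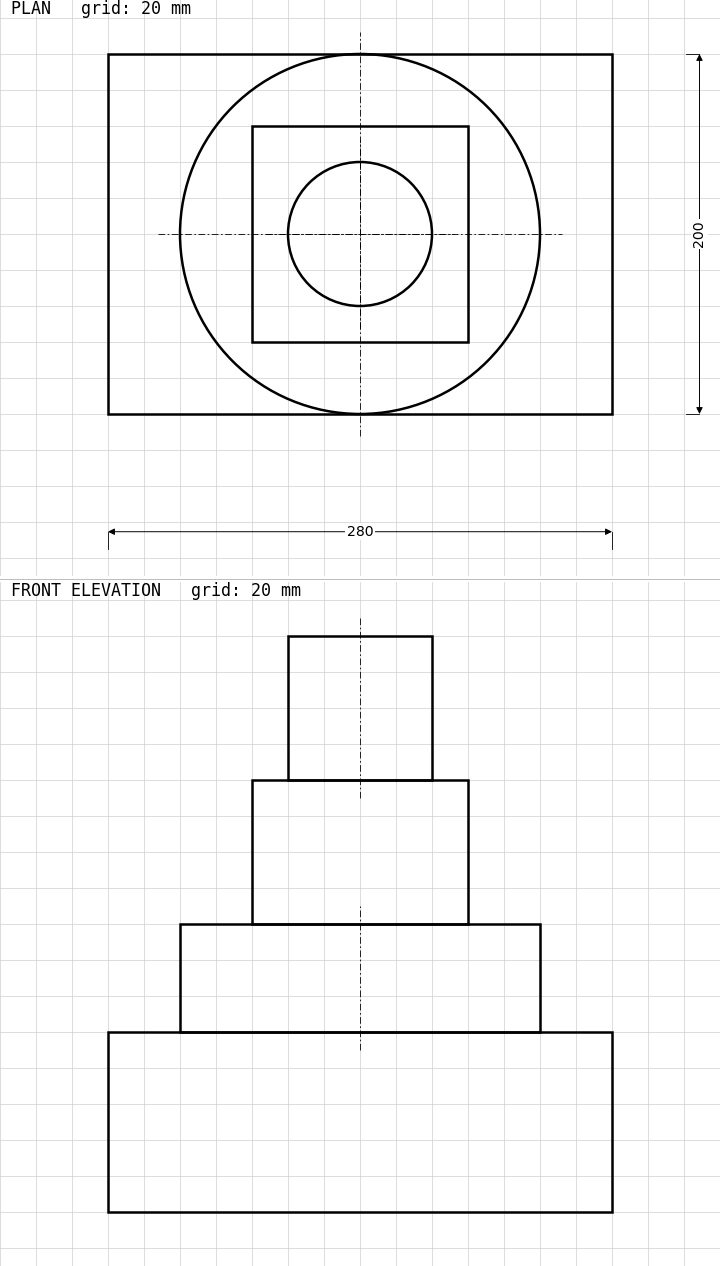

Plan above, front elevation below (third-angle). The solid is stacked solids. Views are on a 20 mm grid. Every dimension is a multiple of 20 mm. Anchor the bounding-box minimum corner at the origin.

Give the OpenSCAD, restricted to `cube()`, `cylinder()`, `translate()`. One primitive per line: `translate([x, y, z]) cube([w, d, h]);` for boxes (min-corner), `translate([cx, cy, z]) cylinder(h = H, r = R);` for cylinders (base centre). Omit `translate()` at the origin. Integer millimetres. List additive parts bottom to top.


cube([280, 200, 100]);
translate([140, 100, 100]) cylinder(h = 60, r = 100);
translate([80, 40, 160]) cube([120, 120, 80]);
translate([140, 100, 240]) cylinder(h = 80, r = 40);


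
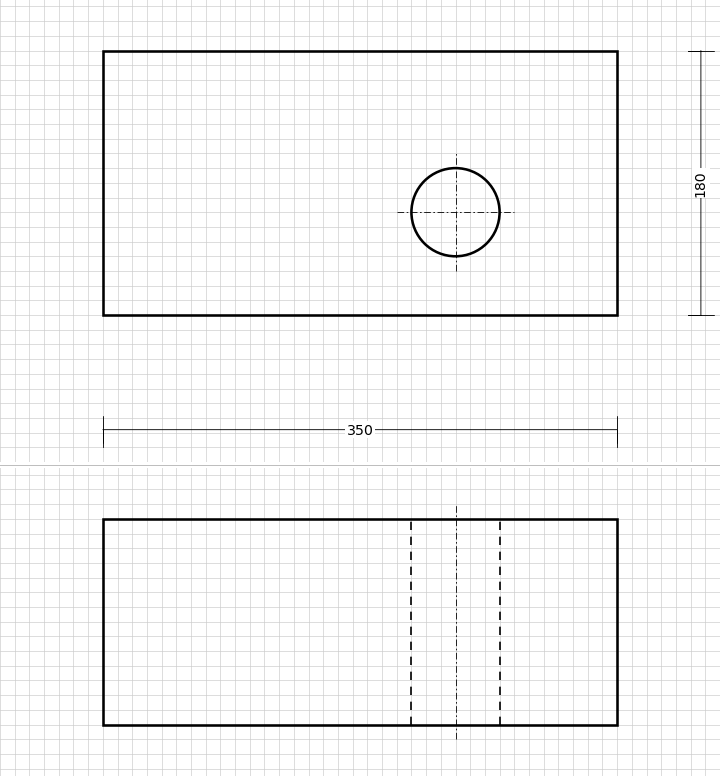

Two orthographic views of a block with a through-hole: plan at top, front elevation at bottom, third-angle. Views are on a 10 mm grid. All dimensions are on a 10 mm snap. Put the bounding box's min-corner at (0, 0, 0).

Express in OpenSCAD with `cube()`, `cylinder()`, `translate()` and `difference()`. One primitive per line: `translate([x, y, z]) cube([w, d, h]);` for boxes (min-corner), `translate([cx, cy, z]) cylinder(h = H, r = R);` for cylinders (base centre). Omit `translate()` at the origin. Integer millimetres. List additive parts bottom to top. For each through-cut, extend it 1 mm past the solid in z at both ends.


difference() {
  cube([350, 180, 140]);
  translate([240, 70, -1]) cylinder(h = 142, r = 30);
}


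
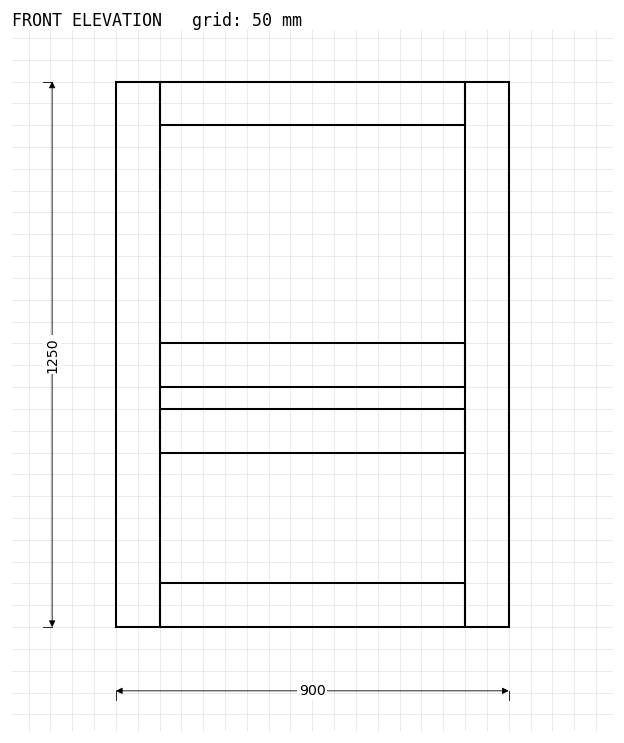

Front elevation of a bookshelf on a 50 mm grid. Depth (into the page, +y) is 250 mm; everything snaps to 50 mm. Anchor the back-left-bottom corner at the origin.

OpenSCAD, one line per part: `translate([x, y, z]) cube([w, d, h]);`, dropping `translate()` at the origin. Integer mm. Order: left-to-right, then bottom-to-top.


cube([100, 250, 1250]);
translate([100, 0, 0]) cube([700, 250, 100]);
translate([100, 0, 400]) cube([700, 250, 100]);
translate([100, 0, 550]) cube([700, 250, 100]);
translate([100, 0, 1150]) cube([700, 250, 100]);
translate([800, 0, 0]) cube([100, 250, 1250]);
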